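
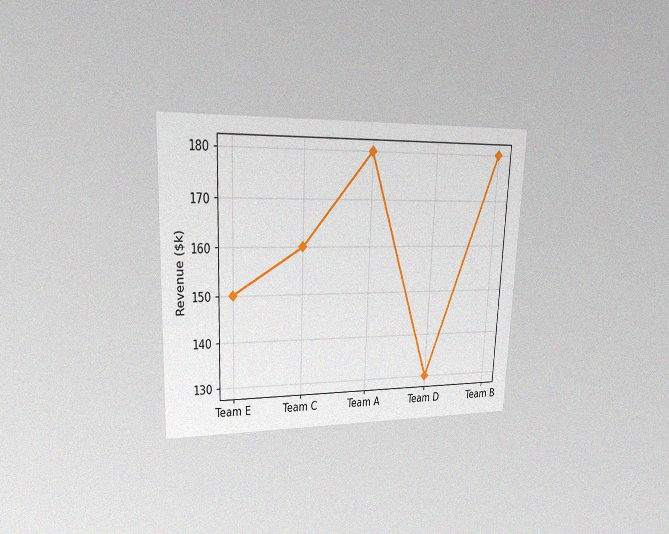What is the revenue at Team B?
The chart is tilted about 2° clockwise and viewed at a slight angle, with some photo noise. At Team B, the line is at $180k.

$180k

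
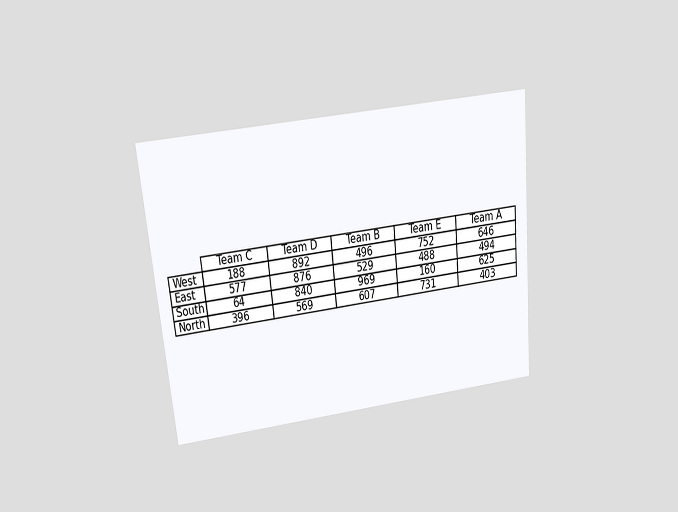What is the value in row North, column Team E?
The chart is tilted about 6° counter-clockwise and viewed slightly from above. The (North, Team E) cell reads 731.

731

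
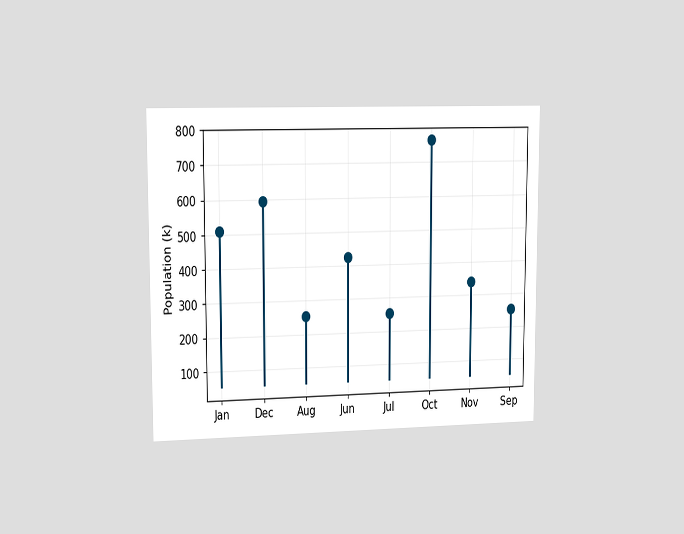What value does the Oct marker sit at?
The chart is viewed slightly from the left. The Oct marker sits at 765k.

765k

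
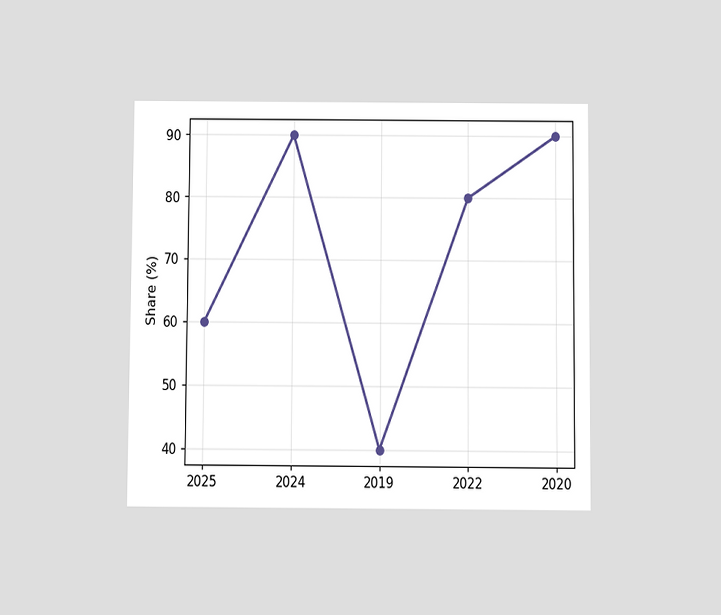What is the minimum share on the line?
40%

The chart is viewed slightly from below. The lowest point is at 2019, and reading across to the y-axis gives 40%.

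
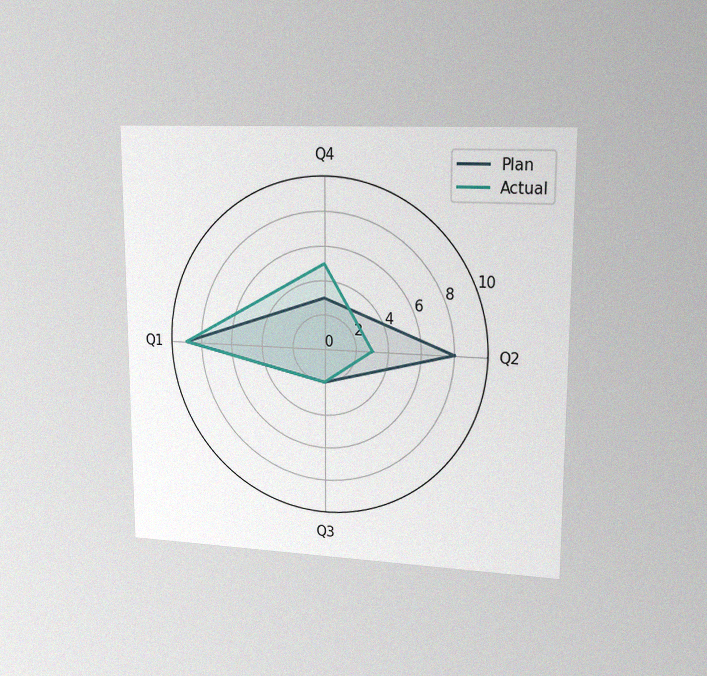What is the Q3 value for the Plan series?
2

The chart is viewed slightly from the right, with some photo noise. On the Q3 axis, Plan reaches 2.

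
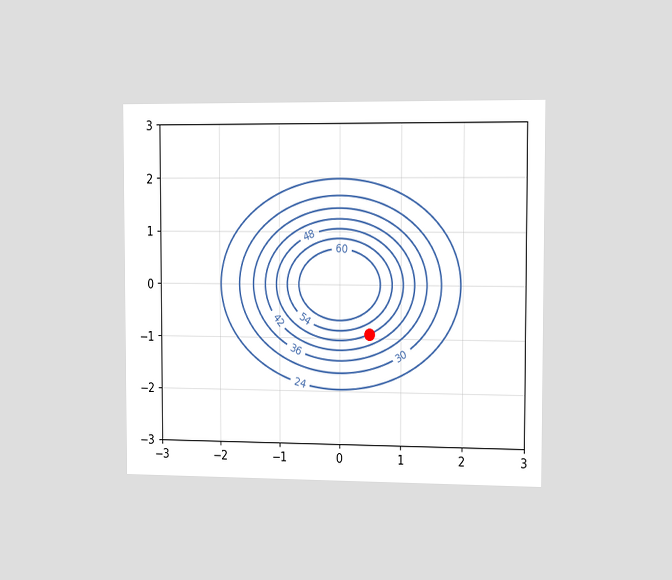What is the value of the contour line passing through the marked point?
The chart is viewed slightly from the right. The marked point sits on the contour labelled 48.

48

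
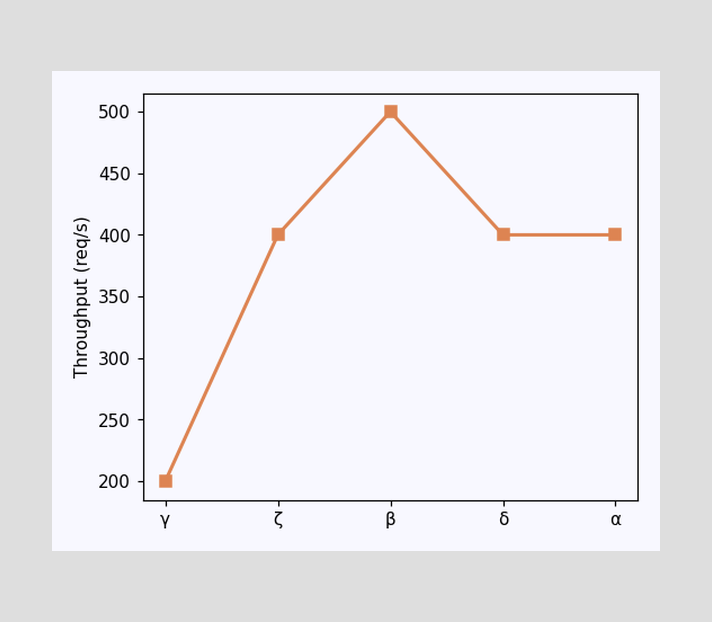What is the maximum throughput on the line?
The highest point is at β, and reading across to the y-axis gives 500req/s.

500req/s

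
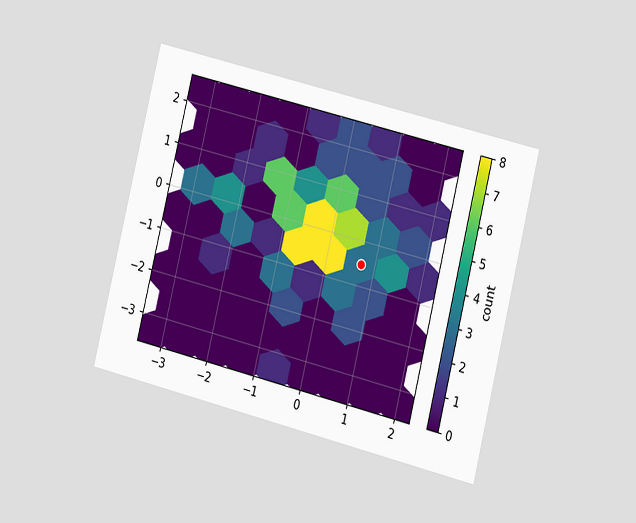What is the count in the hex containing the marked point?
3

The chart is tilted about 14° clockwise and viewed slightly from the right. The marked hex reads 3 on the colorbar.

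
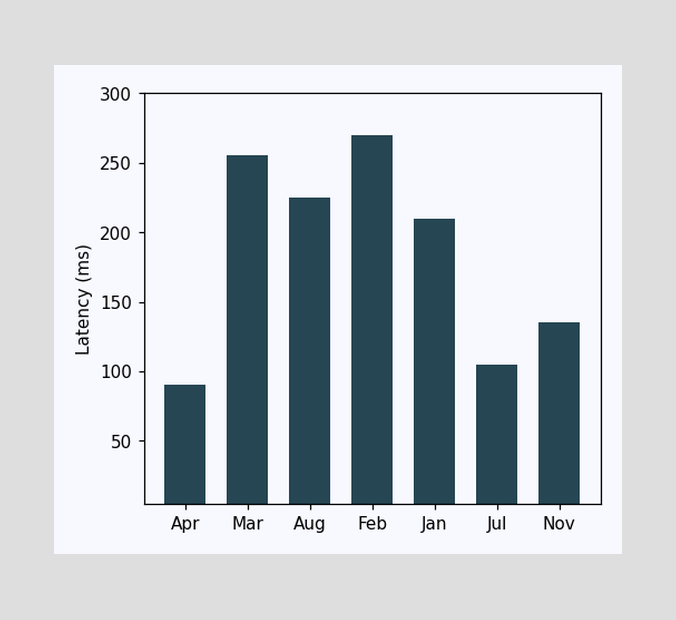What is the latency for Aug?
225ms

Reading along the chart's y-axis, the Aug bar reaches 225ms.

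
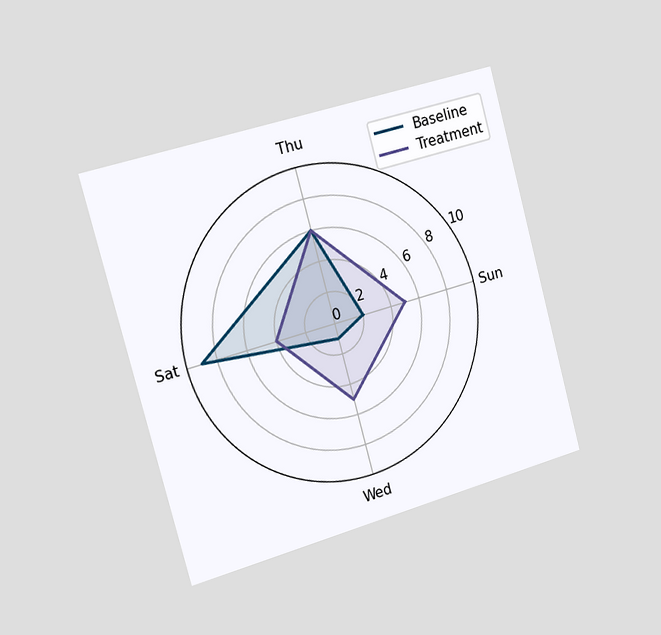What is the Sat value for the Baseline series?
The chart is tilted about 15° counter-clockwise and viewed slightly from the left. On the Sat axis, Baseline reaches 9.

9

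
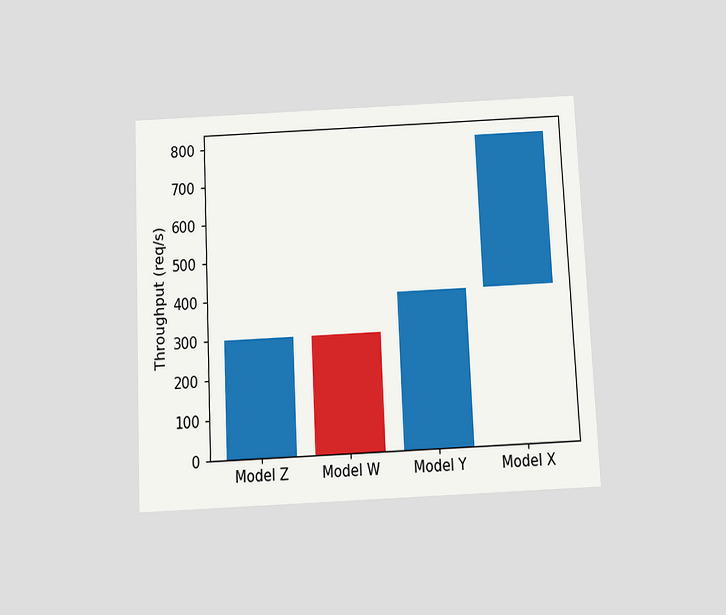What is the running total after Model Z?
300req/s

The chart is tilted about 3° counter-clockwise and viewed slightly from below. After Model Z the running total reaches 300req/s.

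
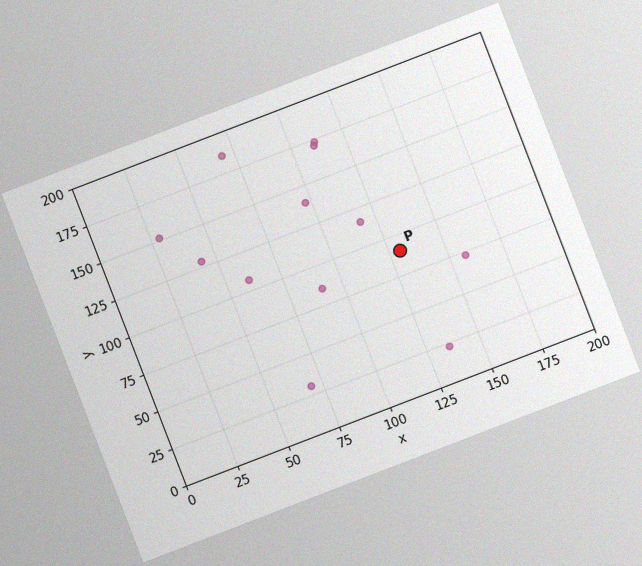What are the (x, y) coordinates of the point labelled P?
(130, 90)

The chart is tilted about 21° counter-clockwise, with some photo noise. Following the gridlines from P to each axis, P sits at (130, 90).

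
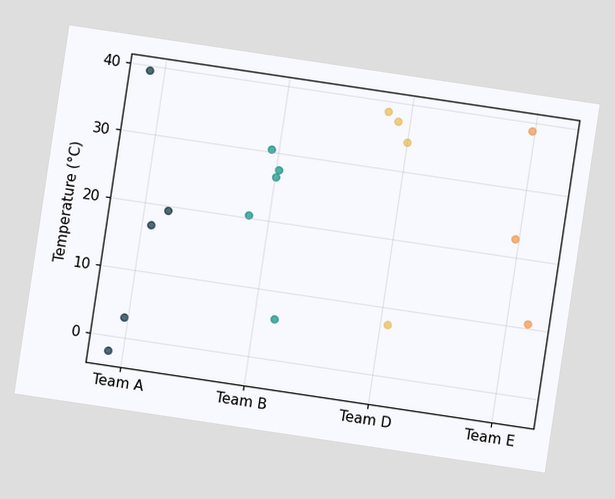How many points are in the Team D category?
4

The chart is tilted about 8° clockwise. Counting the markers in the Team D column gives 4.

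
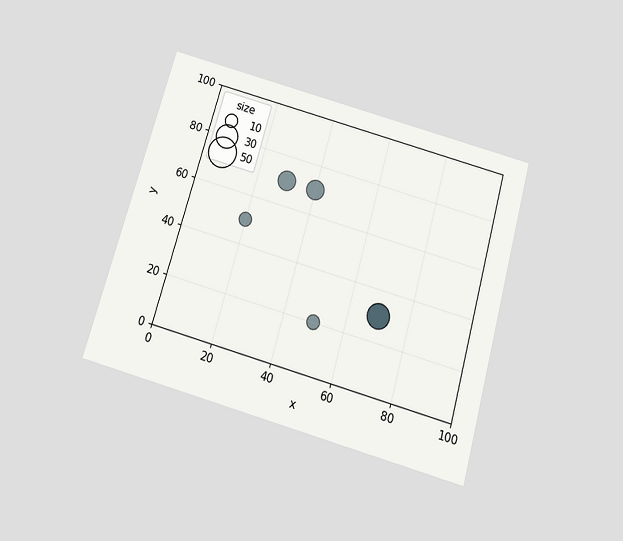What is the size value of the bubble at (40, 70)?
20

The chart is tilted about 16° clockwise and viewed slightly from below. Matching the bubble at (40, 70) against the size legend gives 20.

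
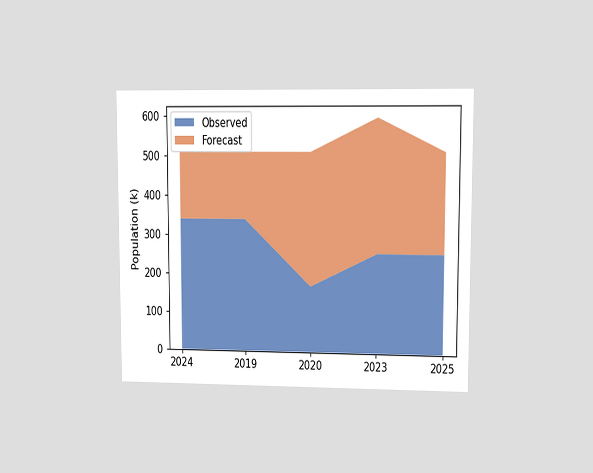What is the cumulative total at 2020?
510k

The chart is viewed at a slight angle. The stacked total at 2020 reaches 510k.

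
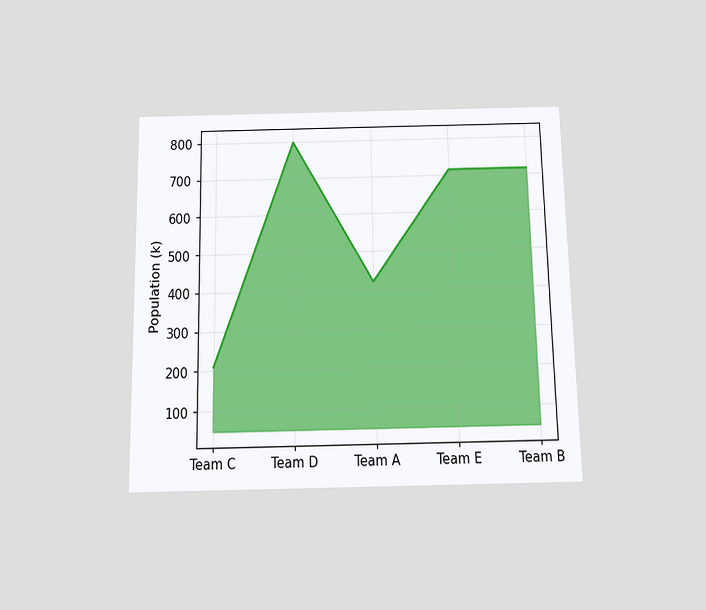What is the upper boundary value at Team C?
210k

The chart is viewed slightly from below. At Team C the upper boundary is at 210k.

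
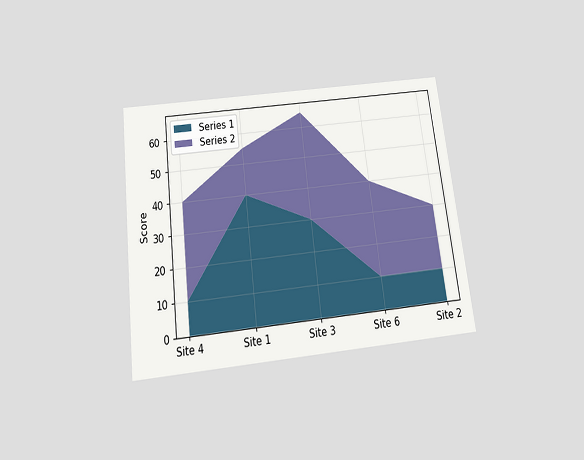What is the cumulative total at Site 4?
The chart is tilted about 7° counter-clockwise and viewed slightly from below. The stacked total at Site 4 reaches 40.

40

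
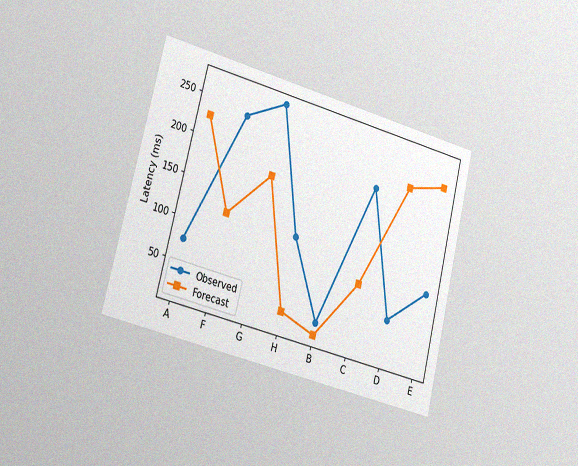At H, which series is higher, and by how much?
Observed, by 90ms

The chart is tilted about 14° clockwise and viewed slightly from the left, with some photo noise. At H, Observed sits above the other line by 90ms.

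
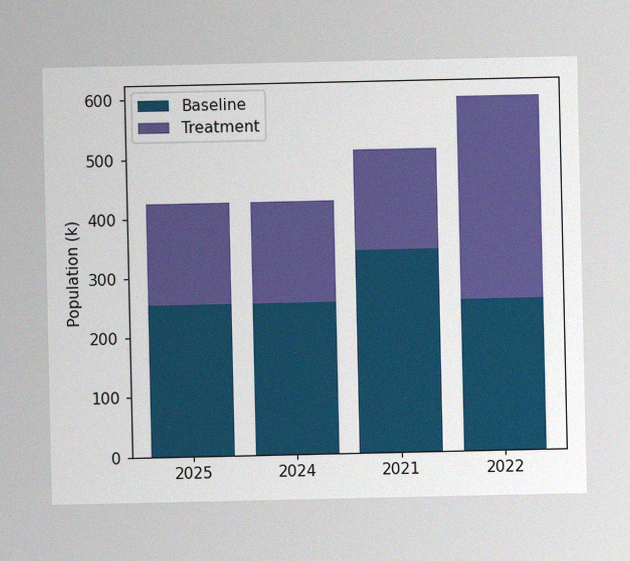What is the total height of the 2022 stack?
595k

The image has some photo noise and uneven lighting. The 2022 stack's top reaches 595k on the y-axis.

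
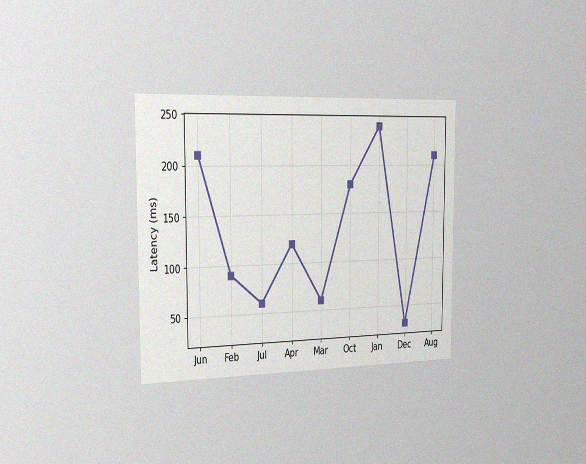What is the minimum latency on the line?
30ms

The chart is viewed slightly from the left, with some photo noise. The lowest point is at Dec, and reading across to the y-axis gives 30ms.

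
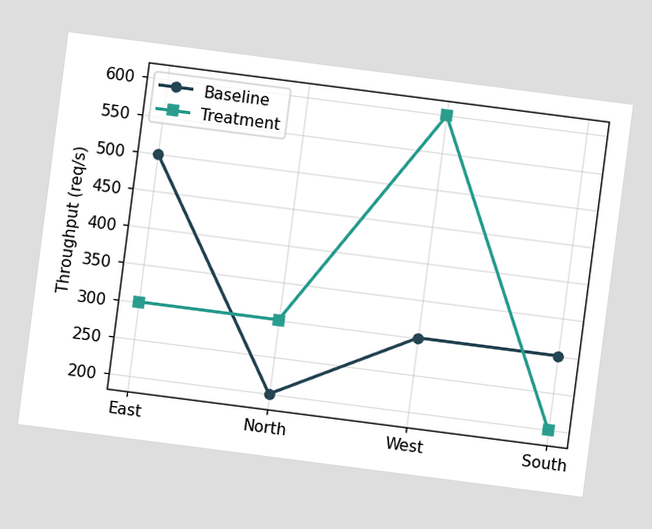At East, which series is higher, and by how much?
The chart is tilted about 7° clockwise. At East, Baseline sits above the other line by 200req/s.

Baseline, by 200req/s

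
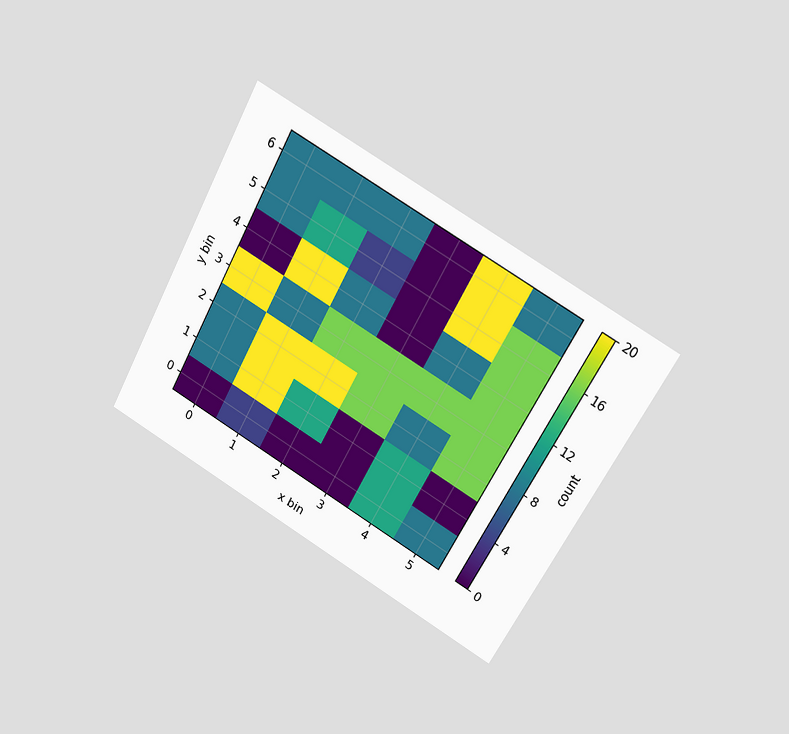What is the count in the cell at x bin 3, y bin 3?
The chart is tilted about 28° clockwise and viewed at a slight angle. Matching the cell (3, 3) against the colorbar gives 16.

16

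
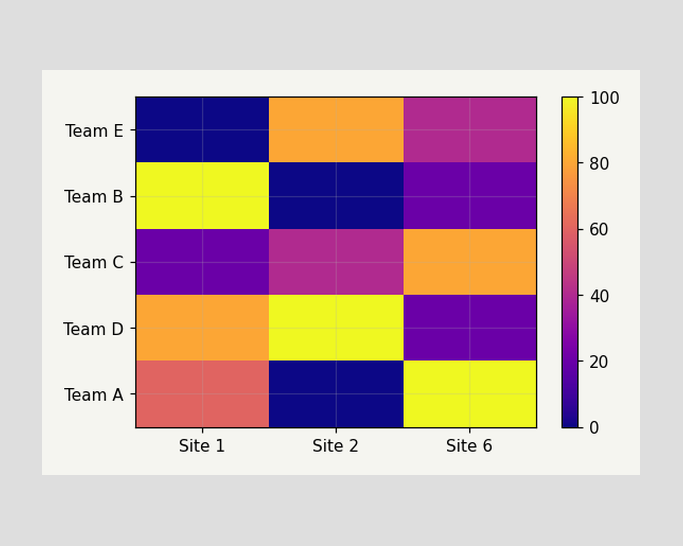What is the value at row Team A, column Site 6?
Matching cell (Team A, Site 6) against the colorbar gives 100.

100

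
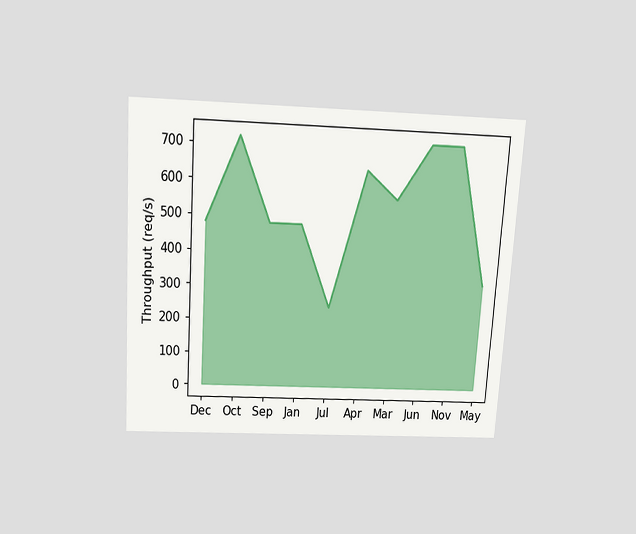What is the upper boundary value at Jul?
240req/s

The chart is tilted about 4° clockwise and viewed slightly from above. At Jul the upper boundary is at 240req/s.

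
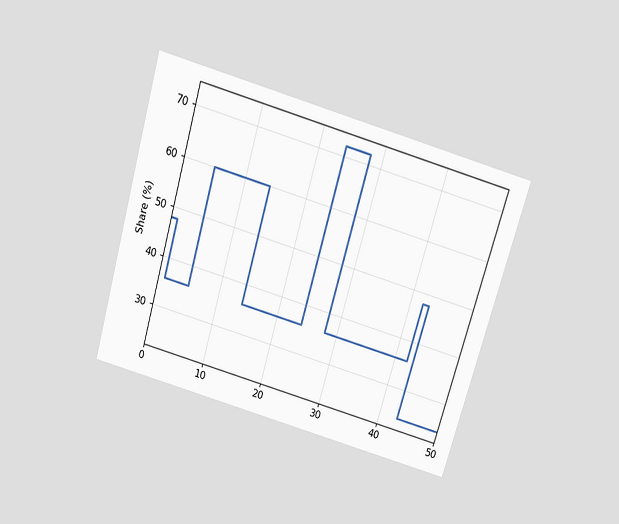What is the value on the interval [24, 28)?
72%

The chart is tilted about 16° clockwise and viewed slightly from above. On [24, 28) the step sits at 72%.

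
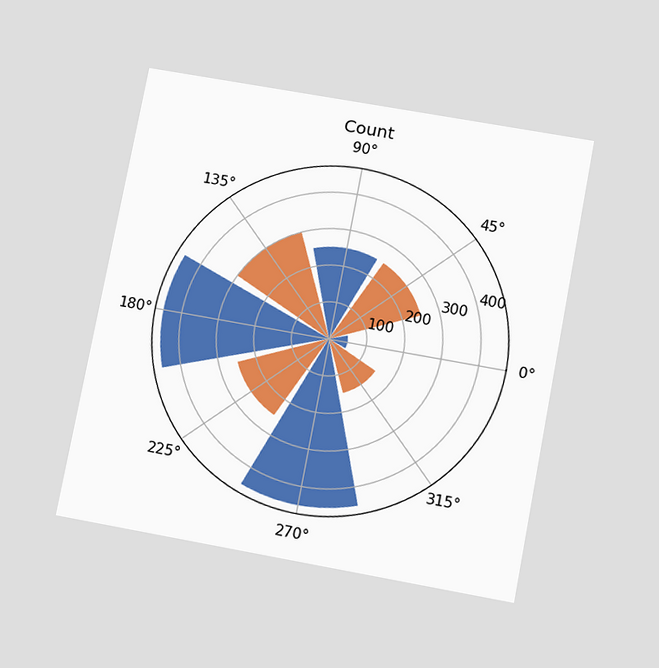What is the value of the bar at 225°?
The chart is tilted about 11° clockwise and viewed slightly from below. The bar at 225° reaches 250 on the radial axis.

250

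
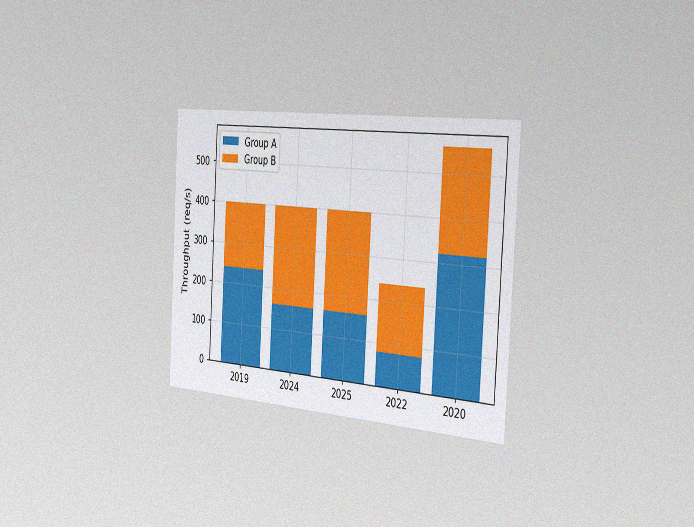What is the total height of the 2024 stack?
400req/s

The chart is tilted about 3° clockwise and viewed slightly from the right, with some photo noise. The 2024 stack's top reaches 400req/s on the y-axis.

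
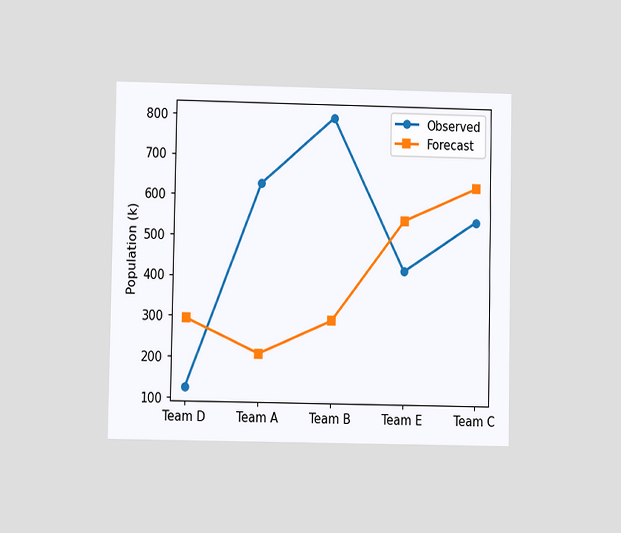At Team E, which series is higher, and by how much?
The chart is viewed at a slight angle. At Team E, Forecast sits above the other line by 126k.

Forecast, by 126k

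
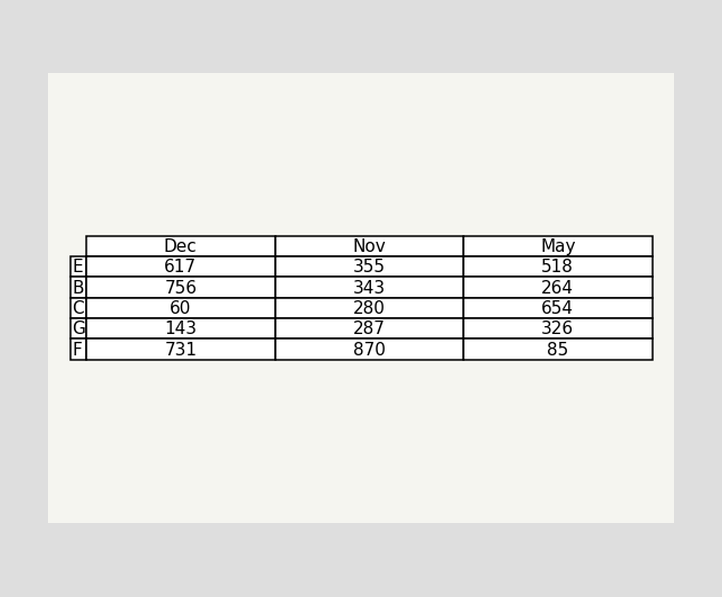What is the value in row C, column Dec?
60

The (C, Dec) cell reads 60.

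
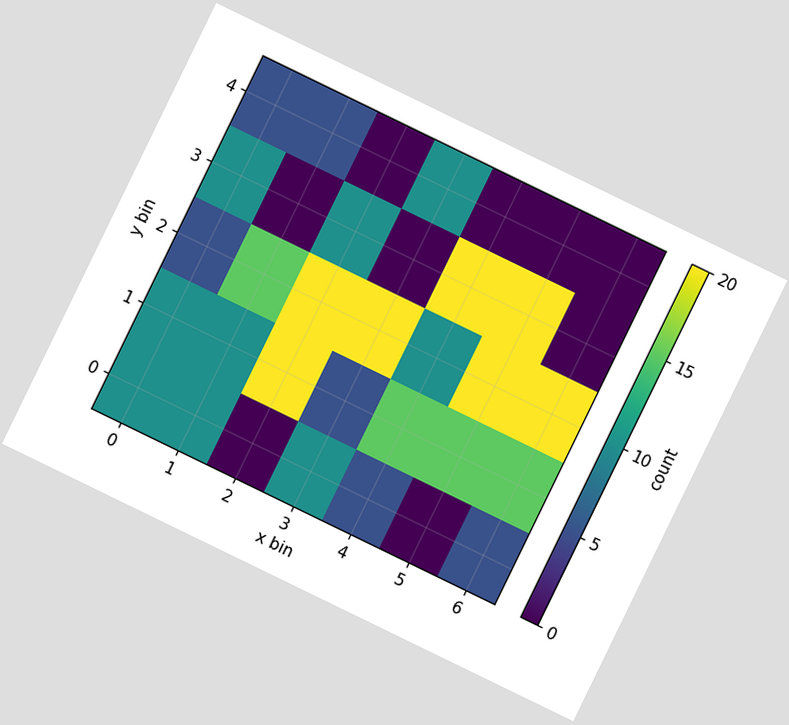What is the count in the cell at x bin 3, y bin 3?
The chart is tilted about 26° clockwise. Matching the cell (3, 3) against the colorbar gives 0.

0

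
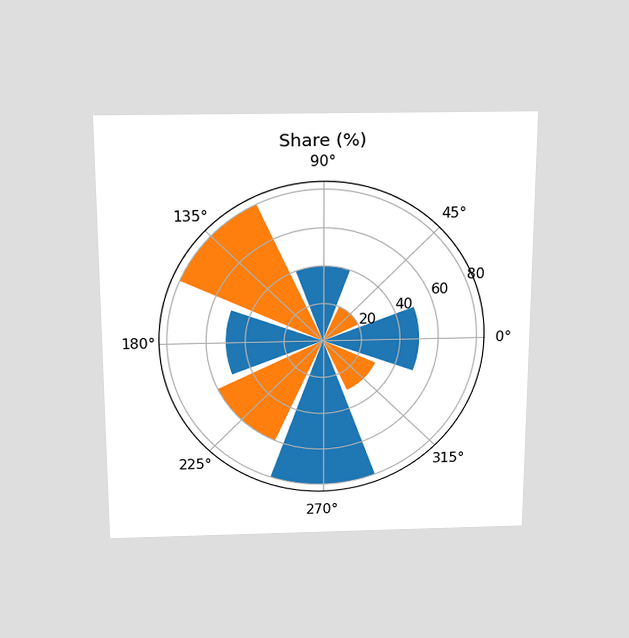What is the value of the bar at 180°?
The chart is viewed slightly from above. The bar at 180° reaches 50% on the radial axis.

50%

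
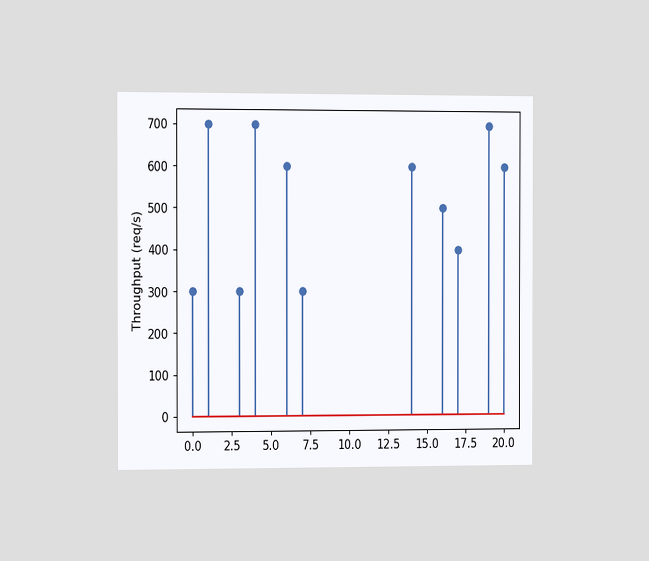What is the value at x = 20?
600req/s

The chart is viewed slightly from the left. The stem at x=20 reaches 600req/s.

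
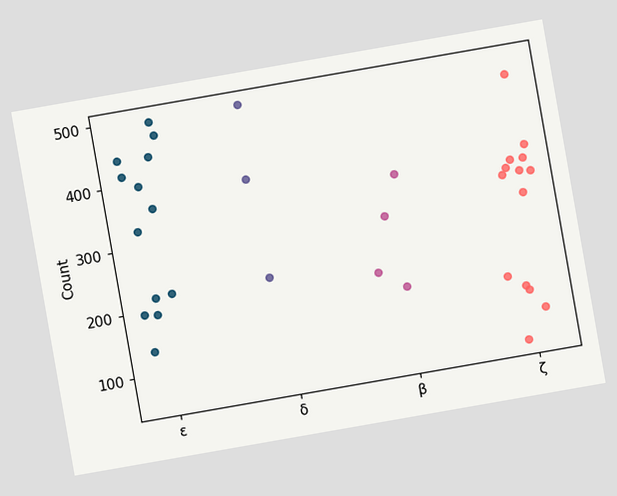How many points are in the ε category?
13

The chart is tilted about 10° counter-clockwise. Counting the markers in the ε column gives 13.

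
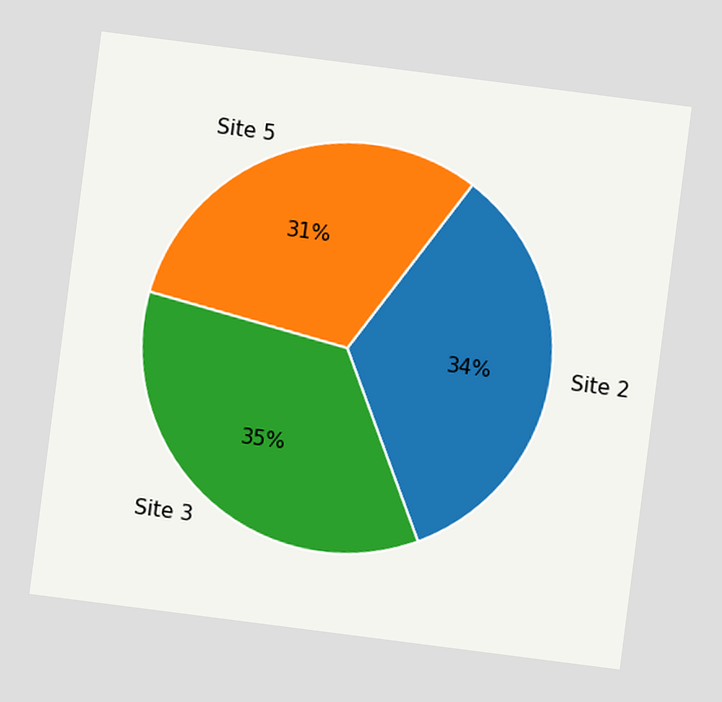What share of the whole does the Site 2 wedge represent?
The chart is tilted about 7° clockwise. The Site 2 slice takes up 34% of the pie.

34%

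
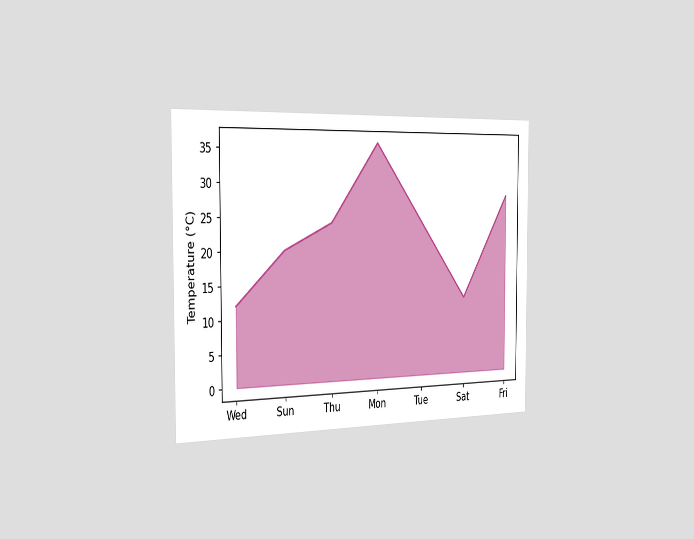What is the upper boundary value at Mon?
The chart is viewed slightly from the left. At Mon the upper boundary is at 36°C.

36°C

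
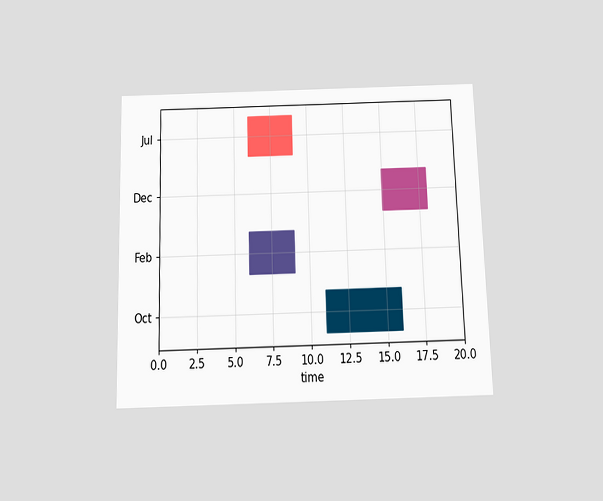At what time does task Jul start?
6

The chart is viewed slightly from below. The Jul bar begins at t=6.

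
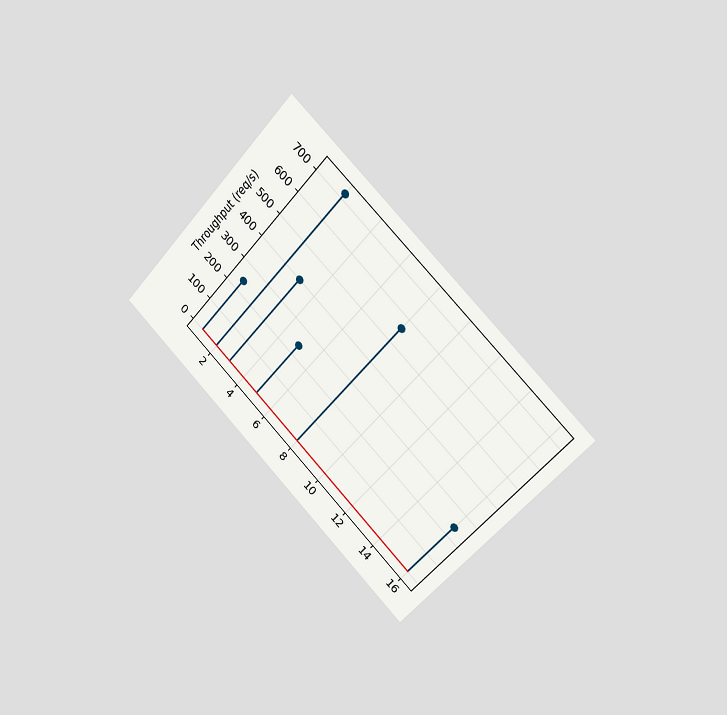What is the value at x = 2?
720req/s

The chart is tilted about 41° clockwise and viewed slightly from the right. The stem at x=2 reaches 720req/s.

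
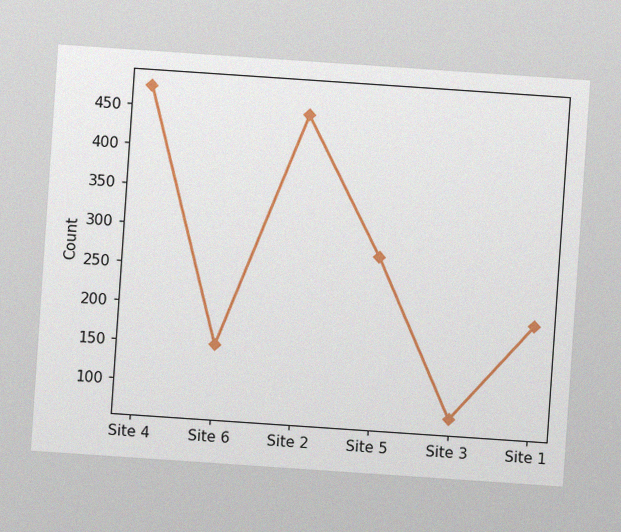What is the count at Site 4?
475

The chart is tilted about 4° clockwise, with some photo noise. At Site 4, the line is at 475.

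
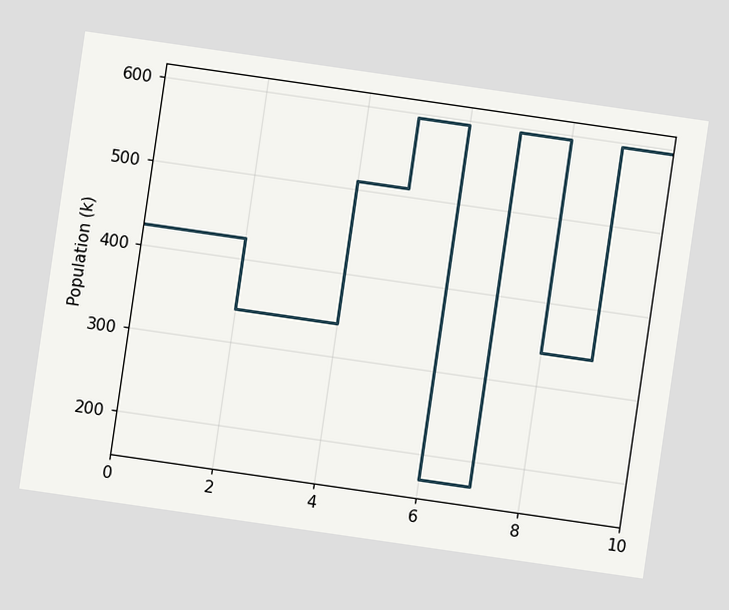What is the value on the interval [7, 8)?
The chart is tilted about 8° clockwise. On [7, 8) the step sits at 595k.

595k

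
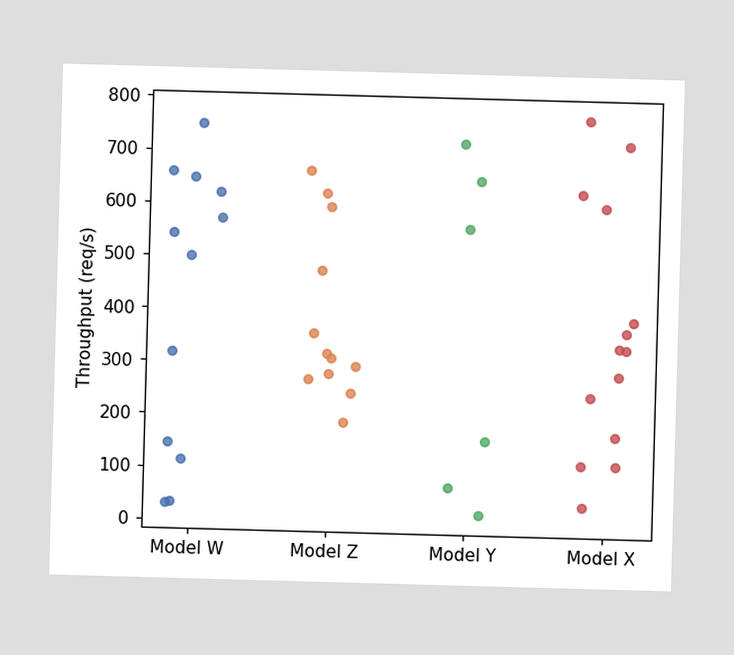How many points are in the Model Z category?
Counting the markers in the Model Z column gives 12.

12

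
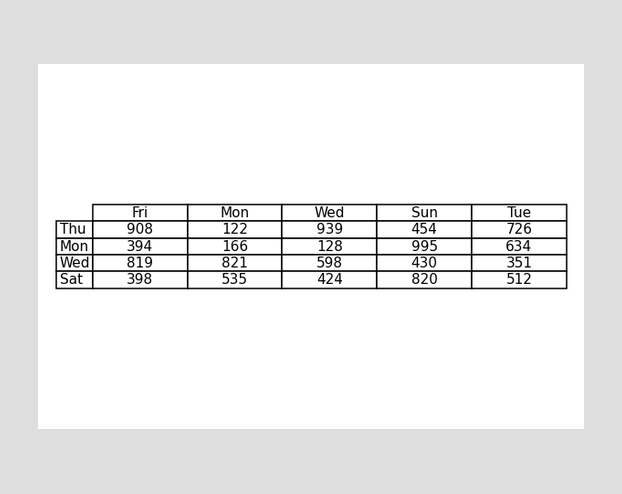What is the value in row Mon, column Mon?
The (Mon, Mon) cell reads 166.

166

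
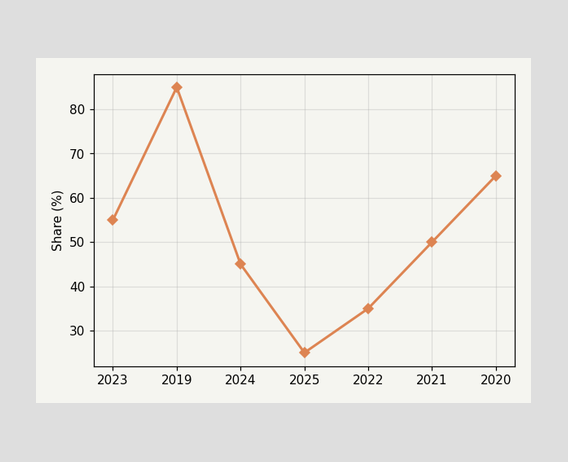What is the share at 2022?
35%

At 2022, the line is at 35%.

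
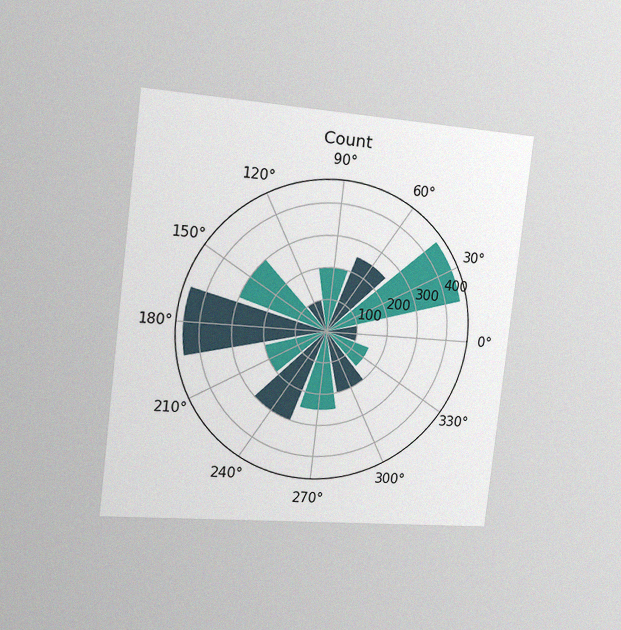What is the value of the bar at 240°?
The chart is tilted about 7° clockwise and viewed slightly from the left, with some photo noise. The bar at 240° reaches 300 on the radial axis.

300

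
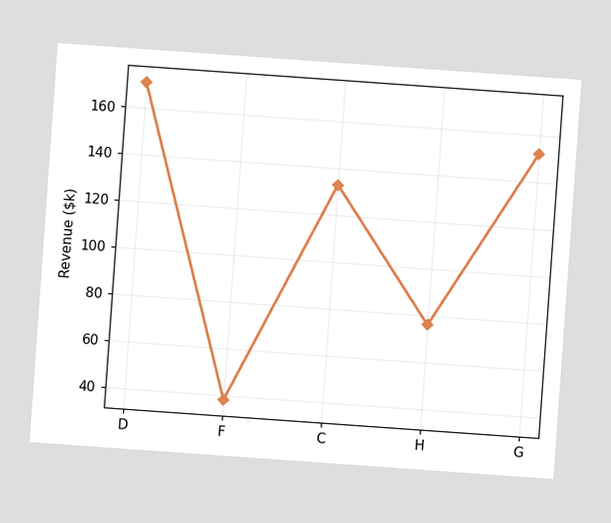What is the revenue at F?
The chart is tilted about 4° clockwise. At F, the line is at $38k.

$38k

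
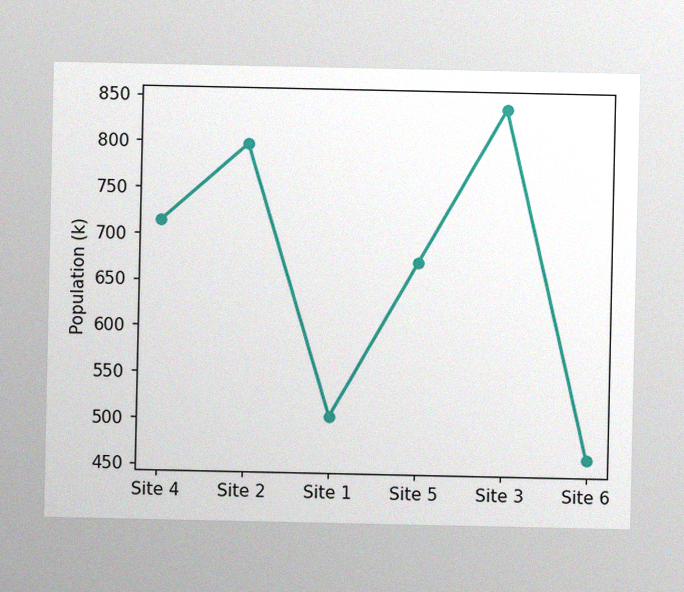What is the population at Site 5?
672k

The image has some photo noise and uneven lighting. At Site 5, the line is at 672k.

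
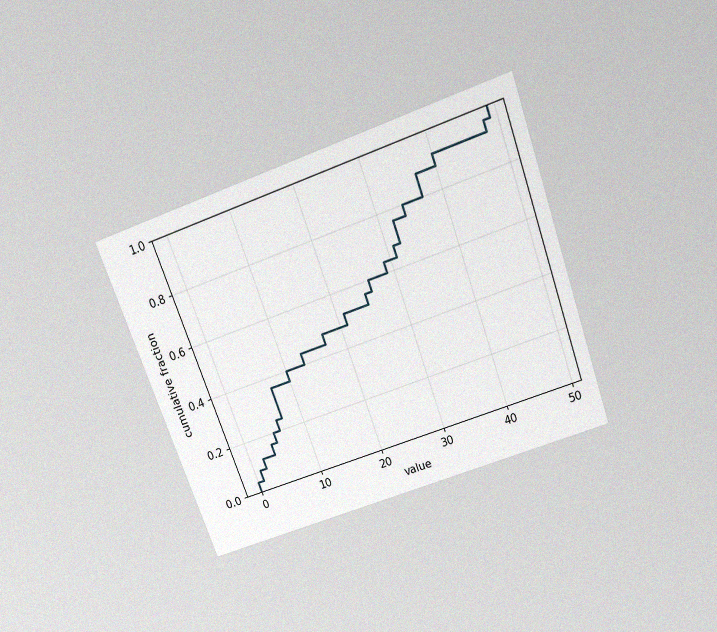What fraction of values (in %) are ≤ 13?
The chart is tilted about 20° counter-clockwise and viewed slightly from above, with some photo noise. At x=13 the ECDF step is at 44%.

44%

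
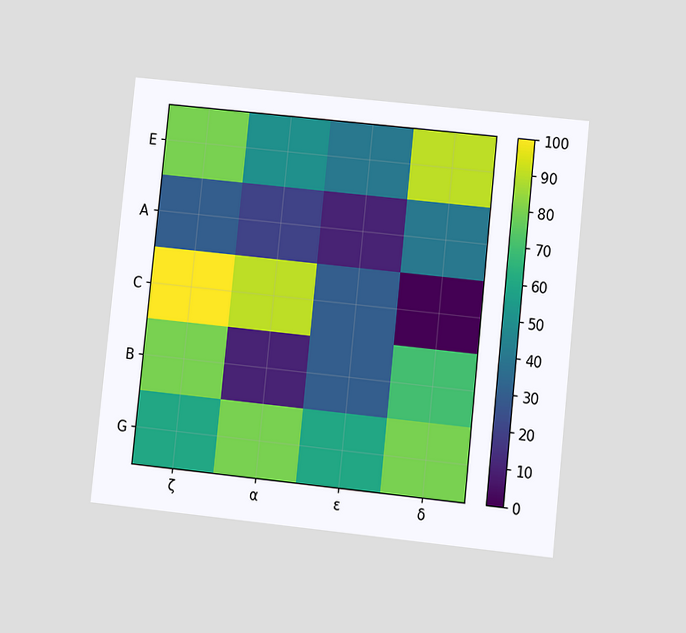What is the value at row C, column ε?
30

The chart is tilted about 6° clockwise and viewed at a slight angle. Matching cell (C, ε) against the colorbar gives 30.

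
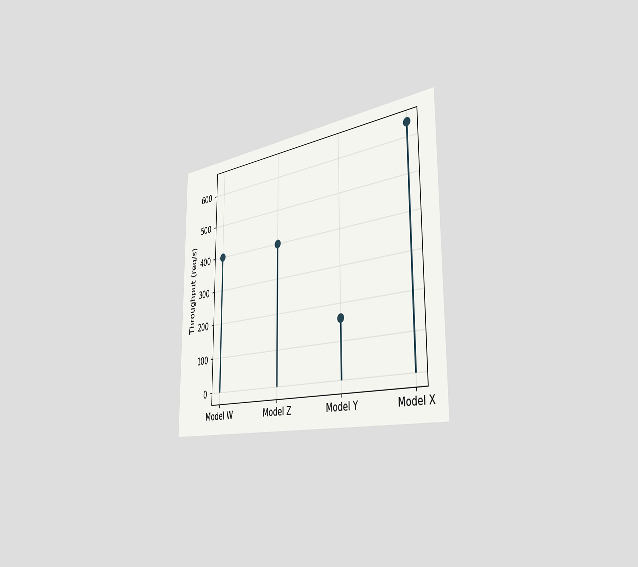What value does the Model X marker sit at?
640req/s

The chart is viewed slightly from the right. The Model X marker sits at 640req/s.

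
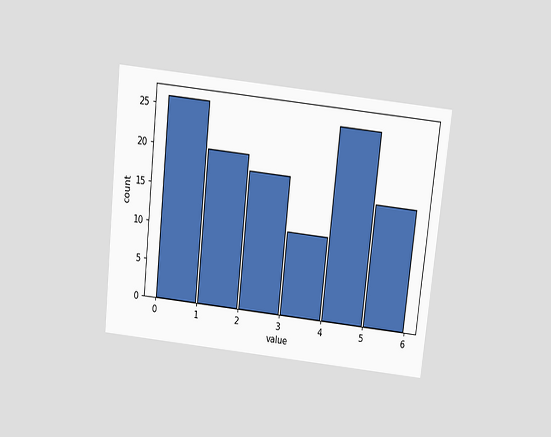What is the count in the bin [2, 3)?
The chart is tilted about 6° clockwise and viewed slightly from above. The [2, 3) bin has height 18.

18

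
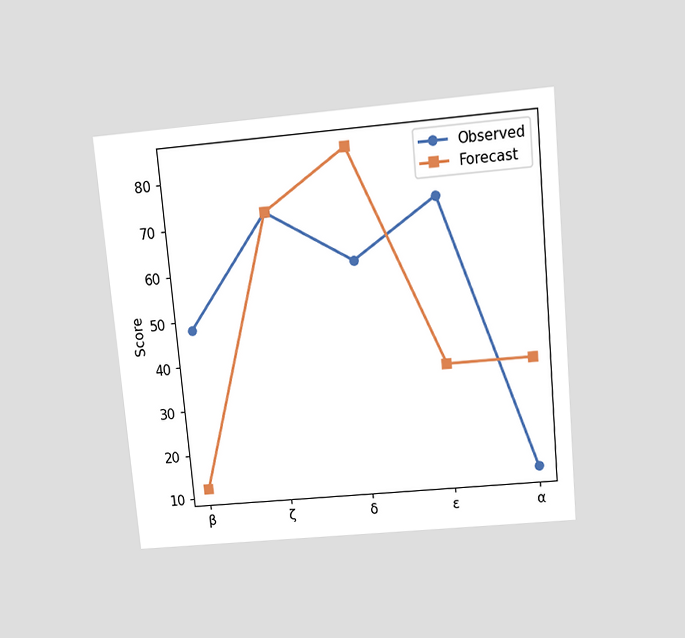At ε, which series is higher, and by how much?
Observed, by 36

The chart is tilted about 5° counter-clockwise and viewed at a slight angle. At ε, Observed sits above the other line by 36.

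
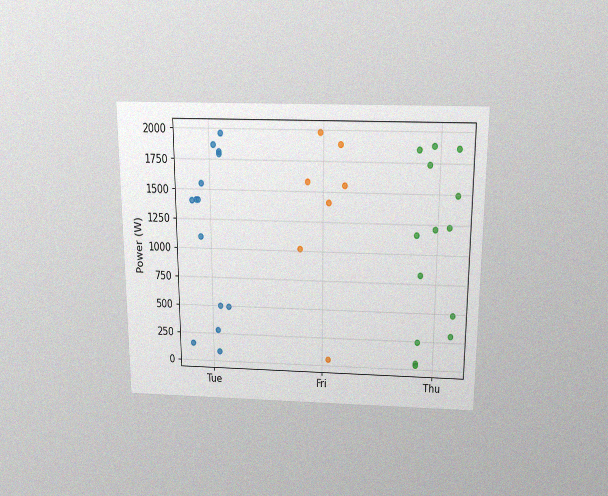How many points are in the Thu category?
The chart is viewed slightly from above, with some photo noise. Counting the markers in the Thu column gives 14.

14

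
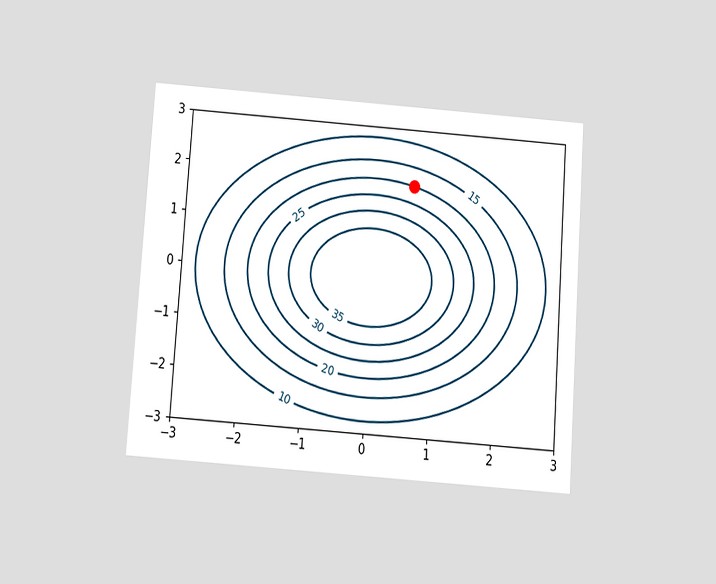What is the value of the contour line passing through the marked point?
The chart is tilted about 4° clockwise and viewed slightly from below. The marked point sits on the contour labelled 20.

20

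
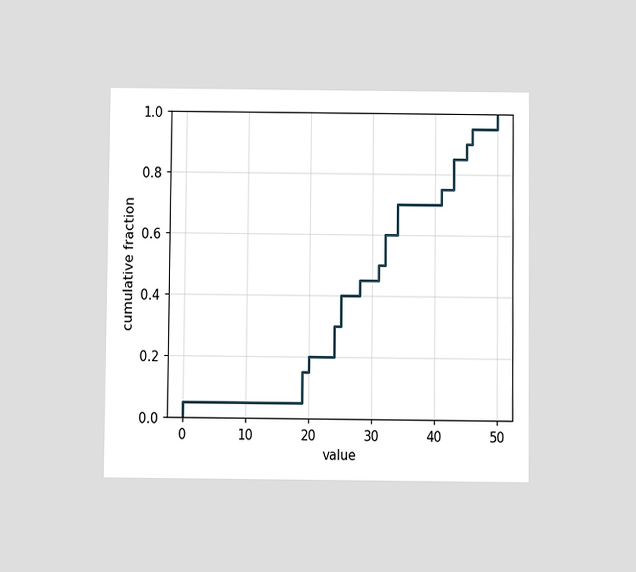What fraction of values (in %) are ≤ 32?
The chart is viewed slightly from below. At x=32 the ECDF step is at 60%.

60%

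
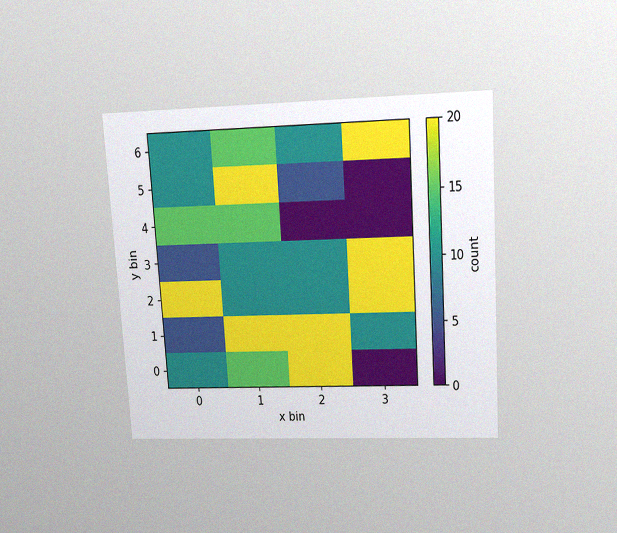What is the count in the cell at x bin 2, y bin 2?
10

The chart is tilted about 4° counter-clockwise and viewed slightly from above, with some photo noise. Matching the cell (2, 2) against the colorbar gives 10.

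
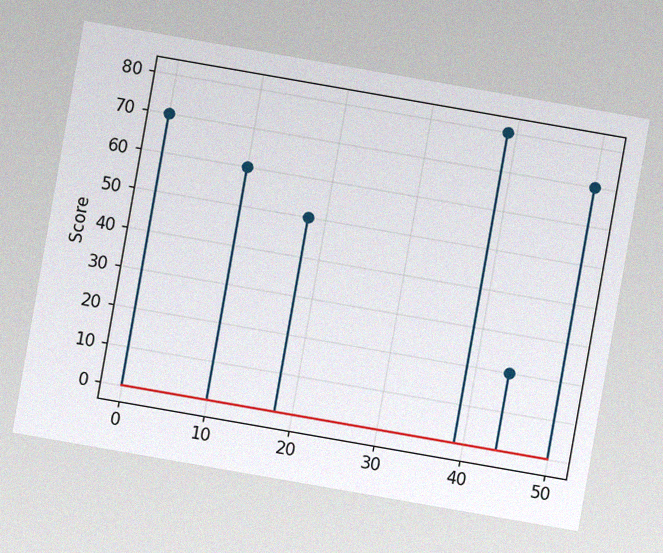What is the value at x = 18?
50

The chart is tilted about 10° clockwise, with some photo noise. The stem at x=18 reaches 50.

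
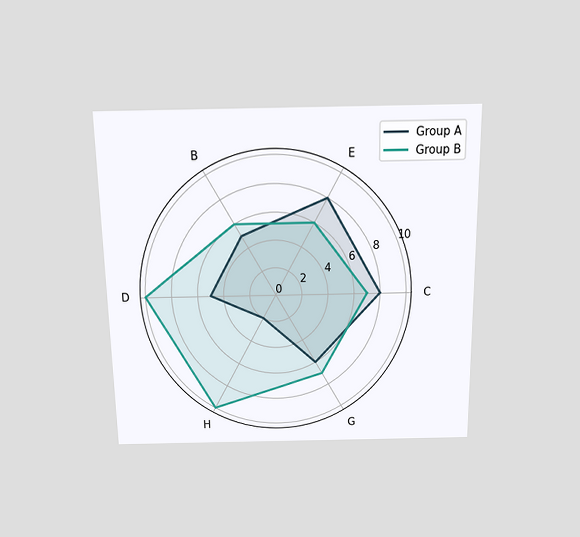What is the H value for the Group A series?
The chart is viewed slightly from above. On the H axis, Group A reaches 2.

2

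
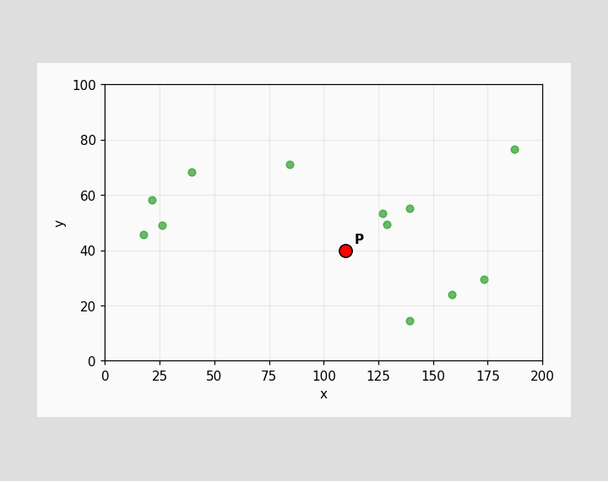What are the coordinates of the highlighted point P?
(110, 40)

Following the gridlines from P to each axis, P sits at (110, 40).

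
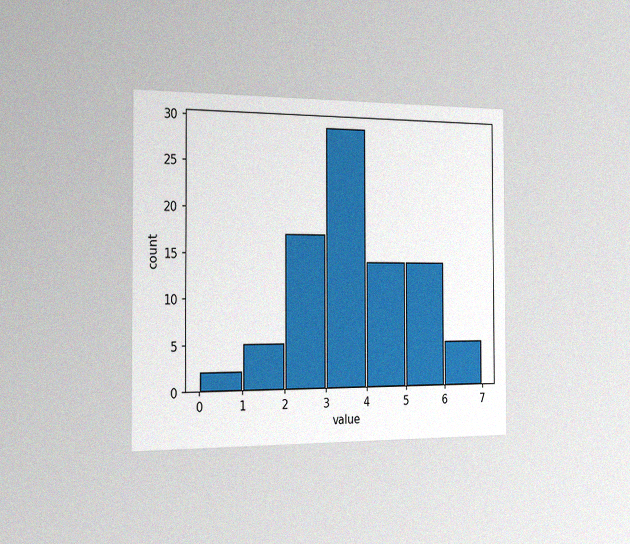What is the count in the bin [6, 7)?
5

The chart is viewed slightly from the left, with some photo noise. The [6, 7) bin has height 5.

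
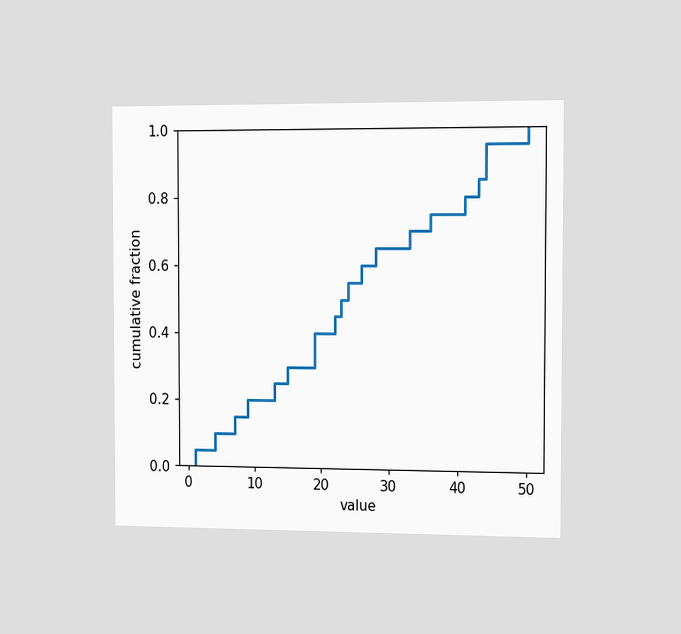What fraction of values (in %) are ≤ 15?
30%

The chart is viewed slightly from the right. At x=15 the ECDF step is at 30%.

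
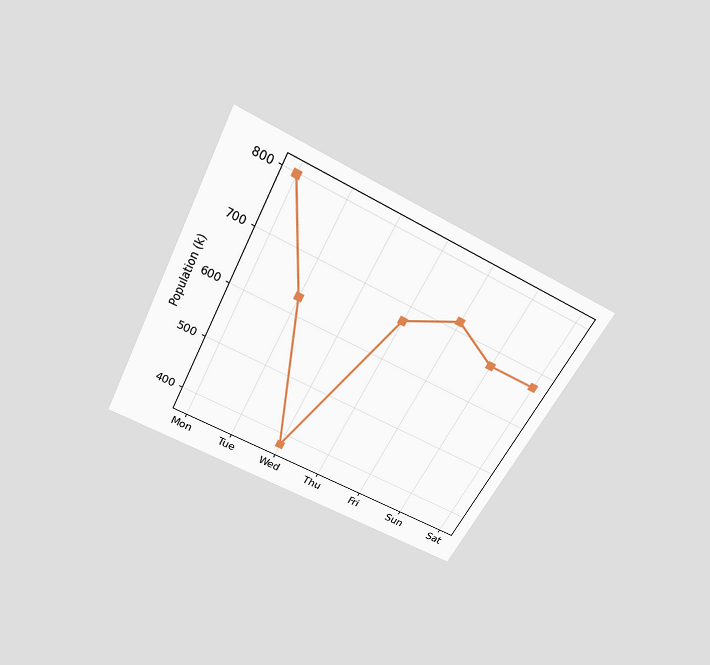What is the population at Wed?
The chart is tilted about 27° clockwise and viewed slightly from above. At Wed, the line is at 378k.

378k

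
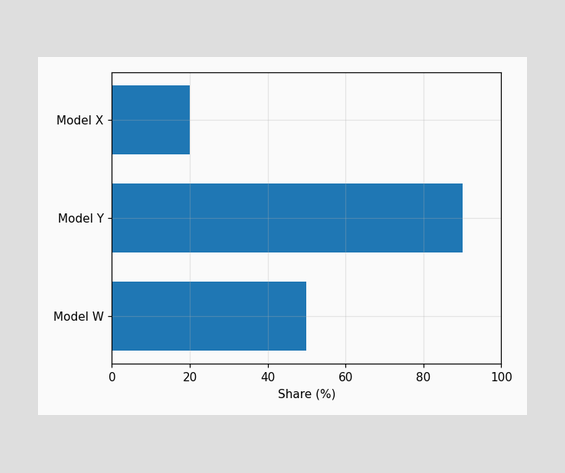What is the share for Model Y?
90%

Reading along the chart's x-axis, the Model Y bar reaches 90%.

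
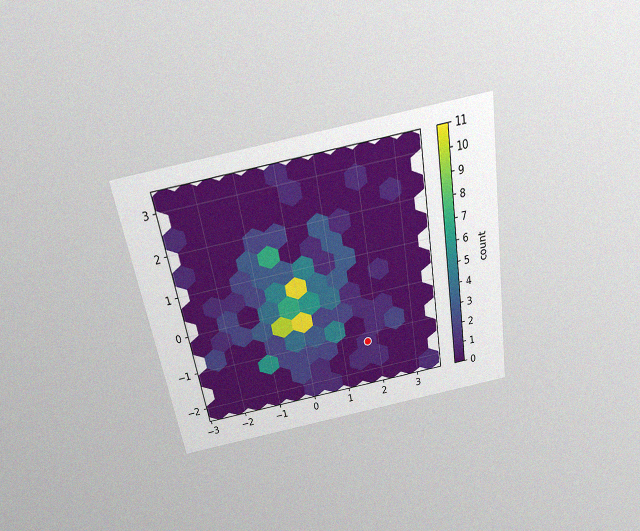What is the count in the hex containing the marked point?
The chart is tilted about 10° counter-clockwise and viewed slightly from above, with some photo noise. The marked hex reads 1 on the colorbar.

1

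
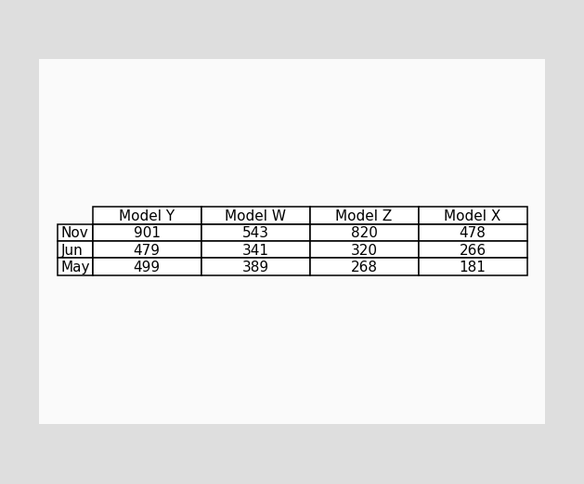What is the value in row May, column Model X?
181

The (May, Model X) cell reads 181.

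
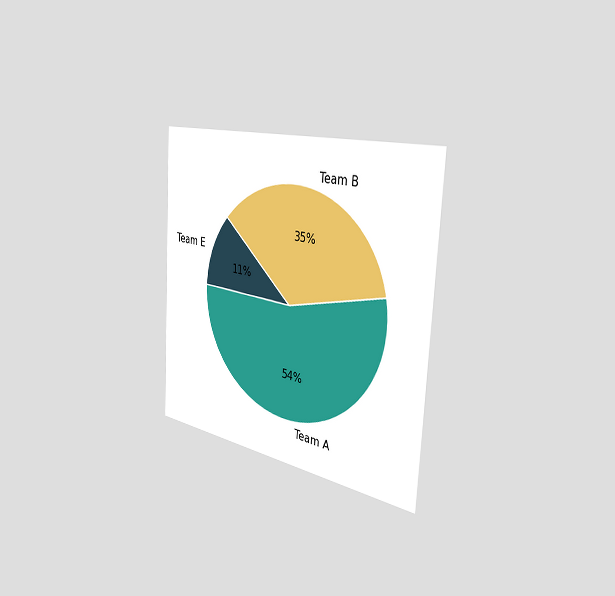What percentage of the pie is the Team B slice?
35%

The chart is tilted about 3° clockwise and viewed slightly from the right. The Team B slice takes up 35% of the pie.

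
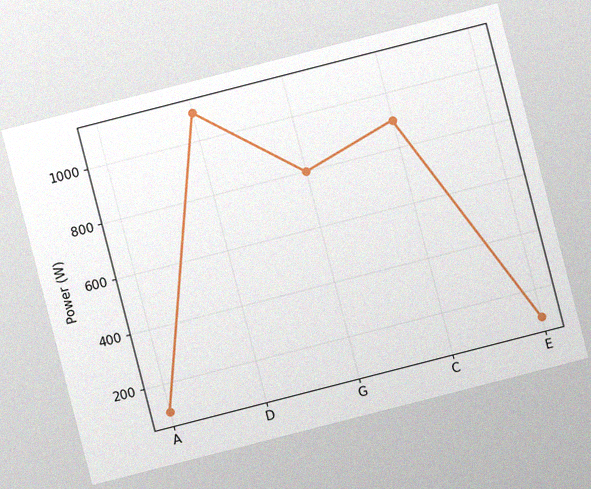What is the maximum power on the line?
The chart is tilted about 14° counter-clockwise, with some photo noise. The highest point is at D, and reading across to the y-axis gives 1100W.

1100W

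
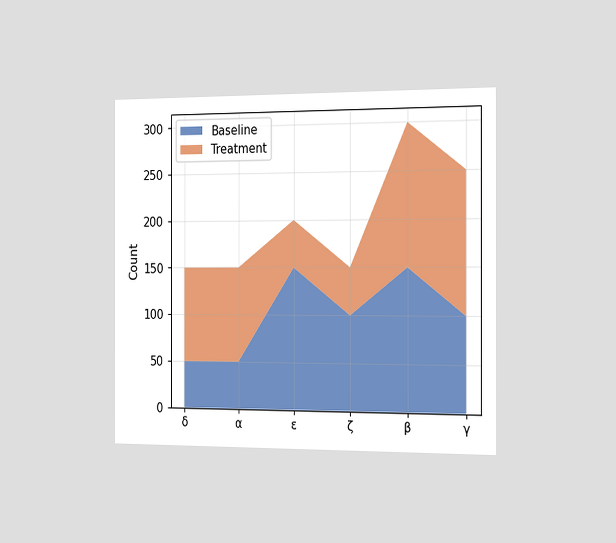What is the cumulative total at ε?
The chart is viewed slightly from the right. The stacked total at ε reaches 200.

200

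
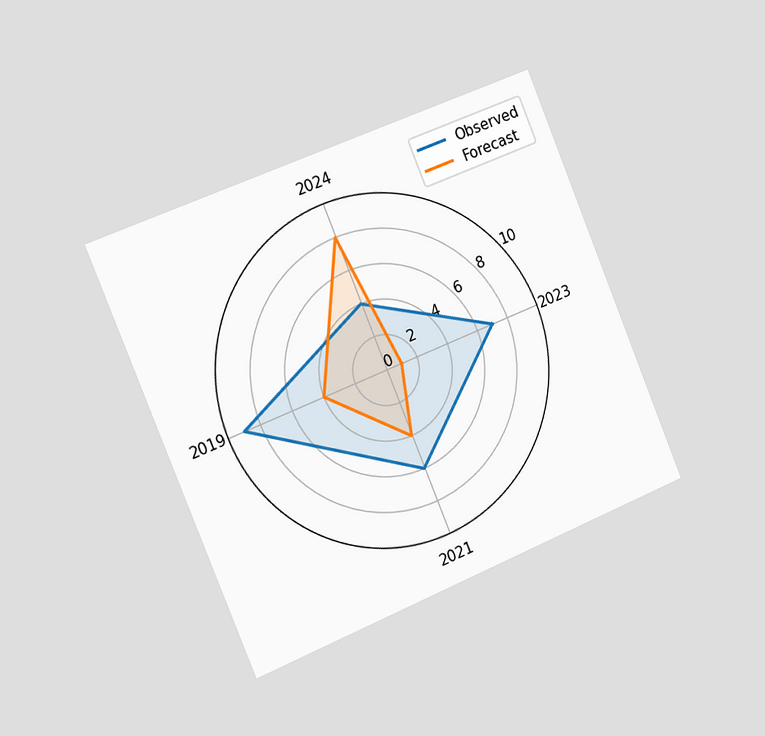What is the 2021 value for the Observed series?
The chart is tilted about 22° counter-clockwise and viewed slightly from the left. On the 2021 axis, Observed reaches 6.

6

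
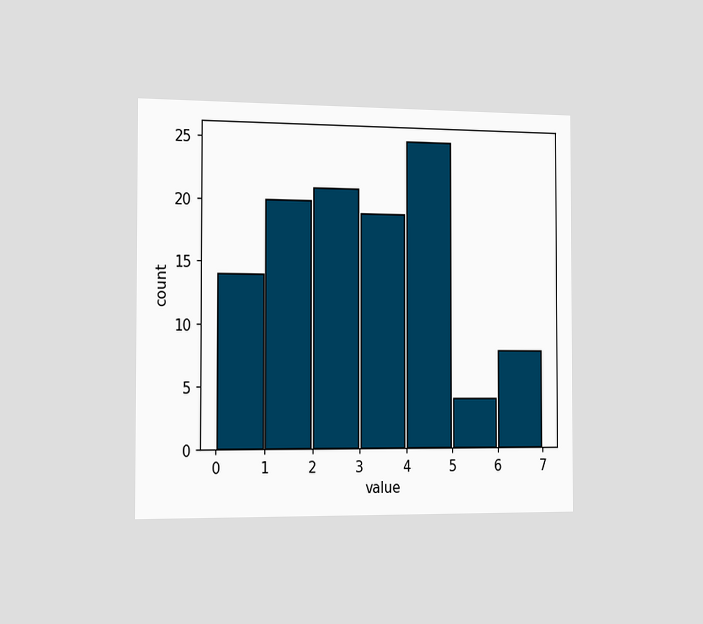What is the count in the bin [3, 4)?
The chart is viewed slightly from the left. The [3, 4) bin has height 19.

19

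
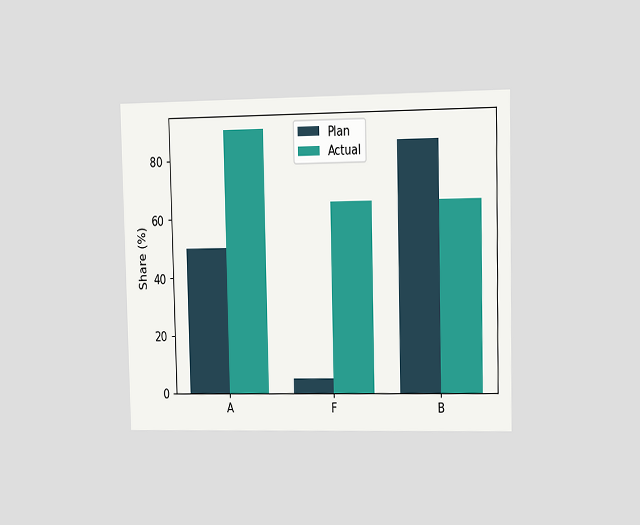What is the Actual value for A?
The chart is viewed slightly from the right. The Actual bar at A reaches 90% on the y-axis.

90%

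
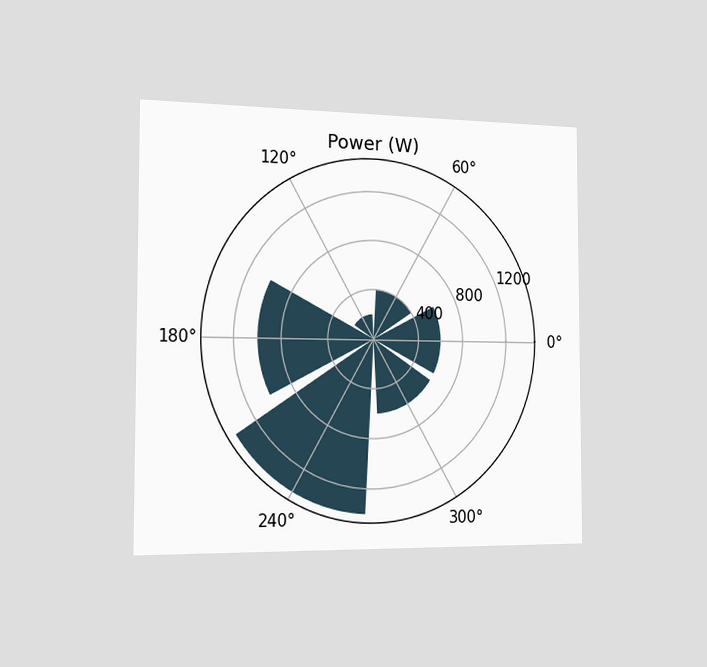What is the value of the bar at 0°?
The chart is viewed slightly from the left. The bar at 0° reaches 600W on the radial axis.

600W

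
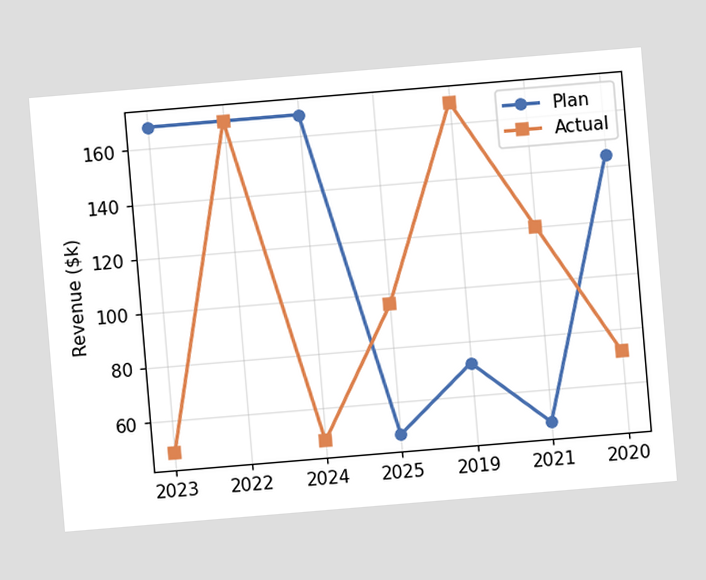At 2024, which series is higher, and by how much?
The chart is tilted about 5° counter-clockwise. At 2024, Plan sits above the other line by $120k.

Plan, by $120k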